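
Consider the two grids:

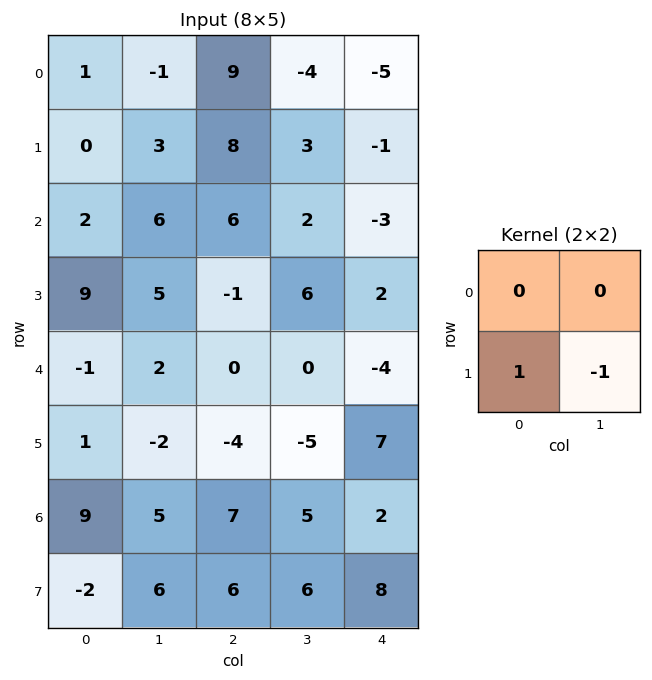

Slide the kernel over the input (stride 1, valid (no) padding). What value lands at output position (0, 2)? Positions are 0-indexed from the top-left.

The receptive field on the input at this output position is [9 -4 / 8 3]. Elementwise product with the kernel and sum: 8·1 + 3·-1.

5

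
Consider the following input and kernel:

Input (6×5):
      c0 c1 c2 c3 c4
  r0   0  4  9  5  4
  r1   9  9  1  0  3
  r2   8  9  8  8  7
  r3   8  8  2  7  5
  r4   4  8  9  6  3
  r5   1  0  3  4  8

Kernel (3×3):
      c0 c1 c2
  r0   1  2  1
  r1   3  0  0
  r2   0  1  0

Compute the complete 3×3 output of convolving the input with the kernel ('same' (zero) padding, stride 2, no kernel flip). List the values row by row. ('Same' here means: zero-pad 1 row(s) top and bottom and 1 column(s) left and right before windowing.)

9 13 18
35 40 35
25 46 43

Output[0,0]: The receptive field on the zero-padded input at this output position is [0 0 0 / 0 0 4 / 0 9 9]. Elementwise product with the kernel and sum: 0·1 + 0·2 + 0·1 + 0·3 + 9·1.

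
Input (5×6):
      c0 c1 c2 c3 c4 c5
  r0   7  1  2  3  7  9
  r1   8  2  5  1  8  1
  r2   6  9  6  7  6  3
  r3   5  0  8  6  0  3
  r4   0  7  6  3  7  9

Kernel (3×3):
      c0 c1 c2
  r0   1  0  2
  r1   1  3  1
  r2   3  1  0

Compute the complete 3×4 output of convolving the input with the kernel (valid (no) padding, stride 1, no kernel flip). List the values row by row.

Output[0,0]: The receptive field on the input at this output position is [7 1 2 / 8 2 5 / 6 9 6]. Elementwise product with the kernel and sum: 7·1 + 2·2 + 8·1 + 2·3 + 5·1 + 6·3 + 9·1.

57 58 57 74
72 46 84 49
38 80 65 38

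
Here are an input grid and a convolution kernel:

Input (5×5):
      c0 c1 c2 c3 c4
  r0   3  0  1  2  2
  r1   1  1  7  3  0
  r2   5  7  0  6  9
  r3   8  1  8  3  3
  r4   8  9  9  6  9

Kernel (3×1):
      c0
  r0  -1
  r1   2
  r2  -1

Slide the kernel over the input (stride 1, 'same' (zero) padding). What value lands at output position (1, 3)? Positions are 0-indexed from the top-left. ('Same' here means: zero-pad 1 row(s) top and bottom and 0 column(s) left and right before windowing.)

-2

The receptive field on the zero-padded input at this output position is [2 / 3 / 6]. Elementwise product with the kernel and sum: 2·-1 + 3·2 + 6·-1.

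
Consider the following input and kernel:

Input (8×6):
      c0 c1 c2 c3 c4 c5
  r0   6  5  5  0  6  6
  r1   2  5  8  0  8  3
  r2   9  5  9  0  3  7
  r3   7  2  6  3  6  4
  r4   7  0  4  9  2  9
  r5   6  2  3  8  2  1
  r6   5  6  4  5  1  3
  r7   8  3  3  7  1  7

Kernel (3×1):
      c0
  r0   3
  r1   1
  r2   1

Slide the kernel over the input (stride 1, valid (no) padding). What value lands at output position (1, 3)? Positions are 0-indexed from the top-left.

The receptive field on the input at this output position is [0 / 0 / 3]. Elementwise product with the kernel and sum: 0·3 + 0·1 + 3·1.

3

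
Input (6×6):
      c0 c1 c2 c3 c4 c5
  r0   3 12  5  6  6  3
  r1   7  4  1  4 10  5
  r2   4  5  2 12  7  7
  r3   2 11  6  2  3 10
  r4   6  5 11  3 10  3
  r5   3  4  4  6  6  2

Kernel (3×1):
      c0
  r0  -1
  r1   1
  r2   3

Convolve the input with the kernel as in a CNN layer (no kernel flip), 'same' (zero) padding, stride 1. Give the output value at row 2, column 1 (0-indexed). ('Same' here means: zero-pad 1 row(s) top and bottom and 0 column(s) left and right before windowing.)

34

The receptive field on the zero-padded input at this output position is [4 / 5 / 11]. Elementwise product with the kernel and sum: 4·-1 + 5·1 + 11·3.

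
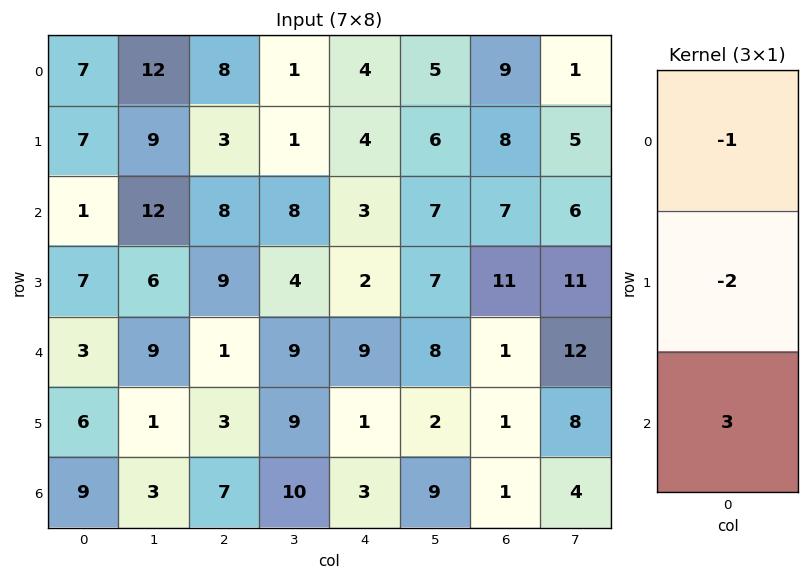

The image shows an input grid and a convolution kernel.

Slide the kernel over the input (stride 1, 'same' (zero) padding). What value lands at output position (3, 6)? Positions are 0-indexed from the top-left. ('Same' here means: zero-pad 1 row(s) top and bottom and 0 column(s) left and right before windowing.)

The receptive field on the zero-padded input at this output position is [7 / 11 / 1]. Elementwise product with the kernel and sum: 7·-1 + 11·-2 + 1·3.

-26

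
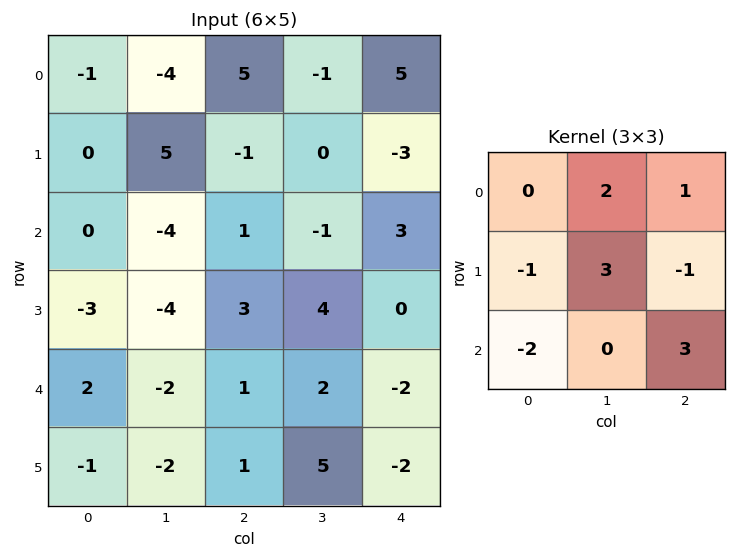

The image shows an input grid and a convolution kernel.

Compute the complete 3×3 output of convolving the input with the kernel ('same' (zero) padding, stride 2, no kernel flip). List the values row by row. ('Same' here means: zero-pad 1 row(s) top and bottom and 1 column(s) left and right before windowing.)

16 10 16
-3 26 -4
-8 32 -18

Output[0,0]: The receptive field on the zero-padded input at this output position is [0 0 0 / 0 -1 -4 / 0 0 5]. Elementwise product with the kernel and sum: 0·2 + 0·1 + 0·-1 + -1·3 + -4·-1 + 0·-2 + 5·3.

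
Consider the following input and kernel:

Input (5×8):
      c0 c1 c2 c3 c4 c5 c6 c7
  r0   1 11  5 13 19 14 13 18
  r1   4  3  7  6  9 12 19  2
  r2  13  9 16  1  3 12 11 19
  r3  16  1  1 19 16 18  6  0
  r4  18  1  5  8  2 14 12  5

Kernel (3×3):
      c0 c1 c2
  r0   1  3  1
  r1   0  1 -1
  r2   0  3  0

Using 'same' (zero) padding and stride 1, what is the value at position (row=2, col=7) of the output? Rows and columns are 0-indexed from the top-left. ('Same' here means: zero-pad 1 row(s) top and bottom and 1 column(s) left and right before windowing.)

The receptive field on the zero-padded input at this output position is [19 2 0 / 11 19 0 / 6 0 0]. Elementwise product with the kernel and sum: 19·1 + 2·3 + 0·1 + 19·1 + 0·-1 + 0·3.

44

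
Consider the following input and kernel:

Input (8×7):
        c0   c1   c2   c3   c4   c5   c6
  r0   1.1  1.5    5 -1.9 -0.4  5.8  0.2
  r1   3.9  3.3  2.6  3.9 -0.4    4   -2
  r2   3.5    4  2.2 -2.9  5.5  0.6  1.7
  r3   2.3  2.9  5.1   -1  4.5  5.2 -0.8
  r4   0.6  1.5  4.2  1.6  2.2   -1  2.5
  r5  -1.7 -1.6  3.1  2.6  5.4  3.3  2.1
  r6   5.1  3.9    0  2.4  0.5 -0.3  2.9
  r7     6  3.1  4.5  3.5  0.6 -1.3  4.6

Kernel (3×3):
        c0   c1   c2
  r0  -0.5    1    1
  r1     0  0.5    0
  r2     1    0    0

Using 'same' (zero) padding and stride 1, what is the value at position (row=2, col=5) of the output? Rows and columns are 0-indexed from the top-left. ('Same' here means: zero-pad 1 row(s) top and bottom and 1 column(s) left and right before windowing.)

The receptive field on the zero-padded input at this output position is [-0.4 4 -2 / 5.5 0.6 1.7 / 4.5 5.2 -0.8]. Elementwise product with the kernel and sum: -0.4·-0.5 + 4·1 + -2·1 + 0.6·0.5 + 4.5·1.

7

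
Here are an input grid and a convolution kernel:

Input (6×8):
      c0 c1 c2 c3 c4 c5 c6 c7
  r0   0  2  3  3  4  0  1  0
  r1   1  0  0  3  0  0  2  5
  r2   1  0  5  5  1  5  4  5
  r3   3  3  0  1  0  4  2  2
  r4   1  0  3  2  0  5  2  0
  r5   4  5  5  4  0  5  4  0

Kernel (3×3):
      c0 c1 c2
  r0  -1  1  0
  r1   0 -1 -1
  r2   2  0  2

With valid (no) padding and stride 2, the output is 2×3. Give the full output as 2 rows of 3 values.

Output[0,0]: The receptive field on the input at this output position is [0 2 3 / 1 0 0 / 1 0 5]. Elementwise product with the kernel and sum: 0·-1 + 2·1 + 0·-1 + 0·-1 + 1·2 + 5·2.
Output[0,1]: The receptive field on the input at this output position is [3 3 4 / 0 3 0 / 5 5 1]. Elementwise product with the kernel and sum: 3·-1 + 3·1 + 3·-1 + 0·-1 + 5·2 + 1·2.

14 9 4
4 5 2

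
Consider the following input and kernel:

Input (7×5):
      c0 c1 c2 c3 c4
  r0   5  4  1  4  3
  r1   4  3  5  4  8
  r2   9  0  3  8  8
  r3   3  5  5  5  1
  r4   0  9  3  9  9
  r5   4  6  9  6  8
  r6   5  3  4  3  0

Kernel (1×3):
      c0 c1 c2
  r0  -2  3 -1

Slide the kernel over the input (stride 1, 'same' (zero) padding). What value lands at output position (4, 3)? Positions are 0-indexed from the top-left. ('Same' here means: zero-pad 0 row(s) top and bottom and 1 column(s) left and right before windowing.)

The receptive field on the zero-padded input at this output position is [3 9 9]. Elementwise product with the kernel and sum: 3·-2 + 9·3 + 9·-1.

12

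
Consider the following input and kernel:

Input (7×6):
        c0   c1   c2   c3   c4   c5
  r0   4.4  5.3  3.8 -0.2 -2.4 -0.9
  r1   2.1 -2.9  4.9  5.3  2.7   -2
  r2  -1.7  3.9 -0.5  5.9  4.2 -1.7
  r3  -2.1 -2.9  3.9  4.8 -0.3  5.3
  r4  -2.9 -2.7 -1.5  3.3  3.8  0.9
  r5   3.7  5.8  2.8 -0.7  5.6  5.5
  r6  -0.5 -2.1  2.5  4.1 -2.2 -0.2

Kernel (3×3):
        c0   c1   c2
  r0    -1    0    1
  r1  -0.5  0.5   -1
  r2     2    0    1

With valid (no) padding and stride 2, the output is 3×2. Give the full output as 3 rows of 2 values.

Output[0,0]: The receptive field on the input at this output position is [4.4 5.3 3.8 / 2.1 -2.9 4.9 / -1.7 3.9 -0.5]. Elementwise product with the kernel and sum: 4.4·-1 + 3.8·1 + 2.1·-0.5 + -2.9·0.5 + 4.9·-1 + -1.7·2 + -0.5·1.
Output[0,1]: The receptive field on the input at this output position is [3.8 -0.2 -2.4 / 4.9 5.3 2.7 / -0.5 5.9 4.2]. Elementwise product with the kernel and sum: 3.8·-1 + -2.4·1 + 4.9·-0.5 + 5.3·0.5 + 2.7·-1 + -0.5·2 + 4.2·1.

-11.9 -5.5
-10.4 6.25
1.15 0.75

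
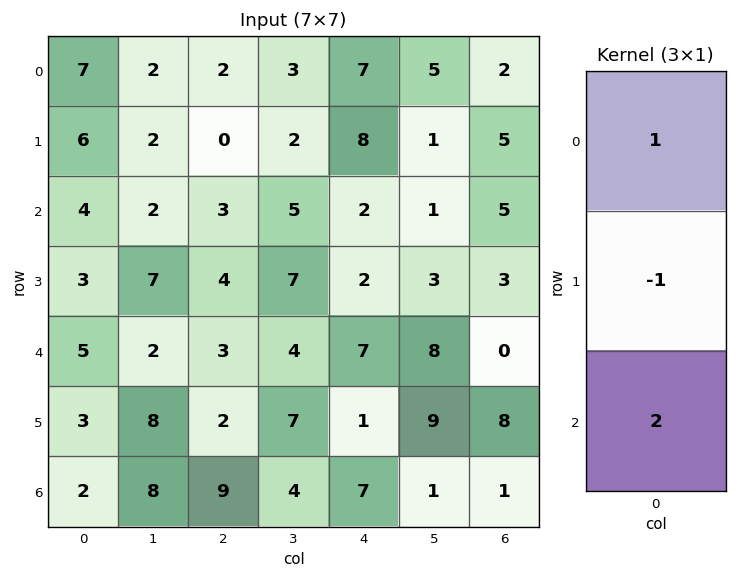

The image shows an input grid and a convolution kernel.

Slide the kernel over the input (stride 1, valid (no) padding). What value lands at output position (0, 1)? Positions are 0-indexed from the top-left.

4

The receptive field on the input at this output position is [2 / 2 / 2]. Elementwise product with the kernel and sum: 2·1 + 2·-1 + 2·2.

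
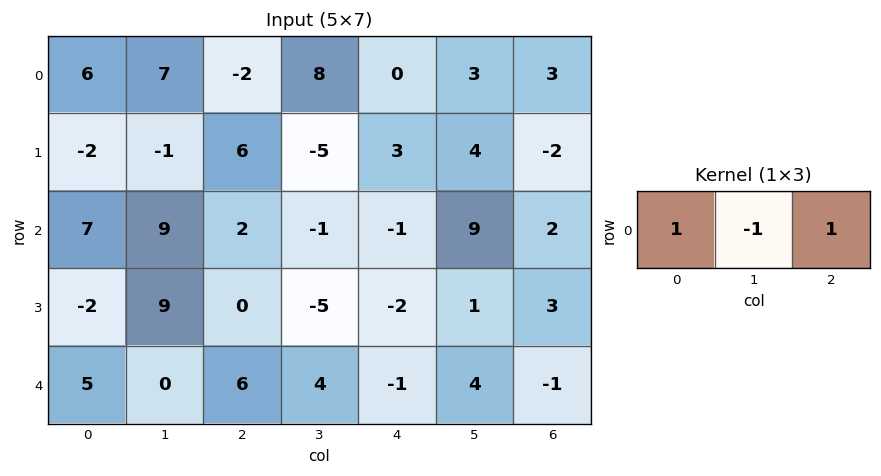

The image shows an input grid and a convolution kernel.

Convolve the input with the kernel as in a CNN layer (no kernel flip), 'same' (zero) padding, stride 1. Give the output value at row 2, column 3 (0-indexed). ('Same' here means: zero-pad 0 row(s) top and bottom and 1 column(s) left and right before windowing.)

2

The receptive field on the zero-padded input at this output position is [2 -1 -1]. Elementwise product with the kernel and sum: 2·1 + -1·-1 + -1·1.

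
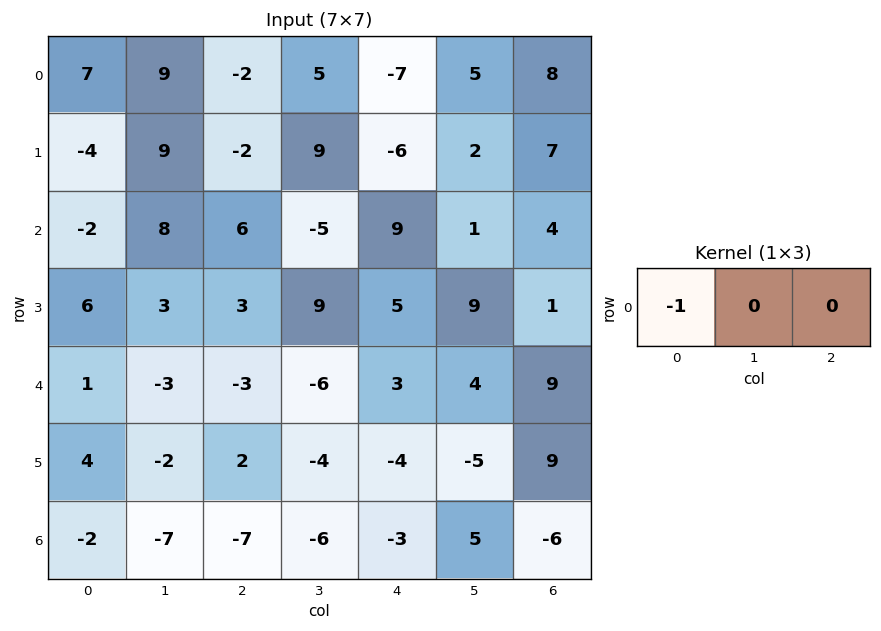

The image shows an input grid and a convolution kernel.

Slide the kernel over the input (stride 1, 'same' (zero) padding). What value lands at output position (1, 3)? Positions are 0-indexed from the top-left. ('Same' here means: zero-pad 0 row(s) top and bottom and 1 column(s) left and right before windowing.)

The receptive field on the zero-padded input at this output position is [-2 9 -6]. Elementwise product with the kernel and sum: -2·-1.

2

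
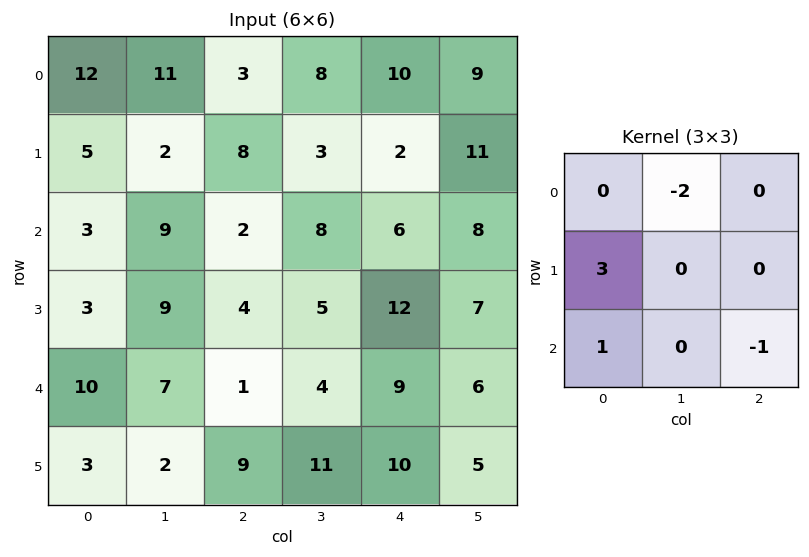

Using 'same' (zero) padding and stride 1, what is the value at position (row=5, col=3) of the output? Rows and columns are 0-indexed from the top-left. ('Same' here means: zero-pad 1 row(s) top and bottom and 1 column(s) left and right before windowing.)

19

The receptive field on the zero-padded input at this output position is [1 4 9 / 9 11 10 / 0 0 0]. Elementwise product with the kernel and sum: 4·-2 + 9·3 + 0·1 + 0·-1.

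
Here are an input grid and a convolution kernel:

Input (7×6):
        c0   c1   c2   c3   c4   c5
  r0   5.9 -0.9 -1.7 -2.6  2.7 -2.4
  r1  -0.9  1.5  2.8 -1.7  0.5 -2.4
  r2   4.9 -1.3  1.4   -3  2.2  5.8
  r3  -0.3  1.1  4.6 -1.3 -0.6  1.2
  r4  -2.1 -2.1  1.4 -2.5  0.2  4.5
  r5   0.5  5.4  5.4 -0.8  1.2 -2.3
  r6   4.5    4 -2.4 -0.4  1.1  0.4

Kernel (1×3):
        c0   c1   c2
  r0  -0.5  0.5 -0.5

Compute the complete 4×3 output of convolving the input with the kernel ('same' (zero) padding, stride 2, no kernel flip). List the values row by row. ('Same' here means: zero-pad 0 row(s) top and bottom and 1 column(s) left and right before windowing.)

Output[0,0]: The receptive field on the zero-padded input at this output position is [0 5.9 -0.9]. Elementwise product with the kernel and sum: 0·-0.5 + 5.9·0.5 + -0.9·-0.5.
Output[0,1]: The receptive field on the zero-padded input at this output position is [-0.9 -1.7 -2.6]. Elementwise product with the kernel and sum: -0.9·-0.5 + -1.7·0.5 + -2.6·-0.5.

3.4 0.9 3.85
3.1 2.85 -0.3
0 3 -0.9
0.25 -3 0.55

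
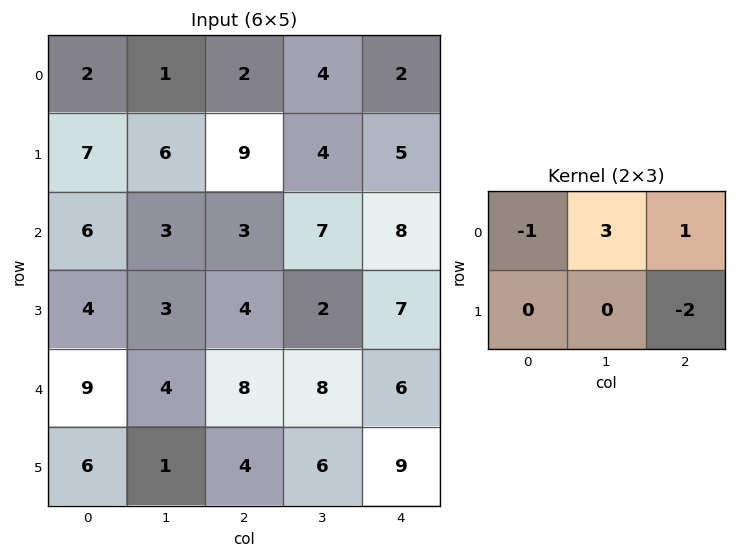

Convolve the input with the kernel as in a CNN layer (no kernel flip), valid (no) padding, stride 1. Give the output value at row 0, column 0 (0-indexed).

-15

The receptive field on the input at this output position is [2 1 2 / 7 6 9]. Elementwise product with the kernel and sum: 2·-1 + 1·3 + 2·1 + 9·-2.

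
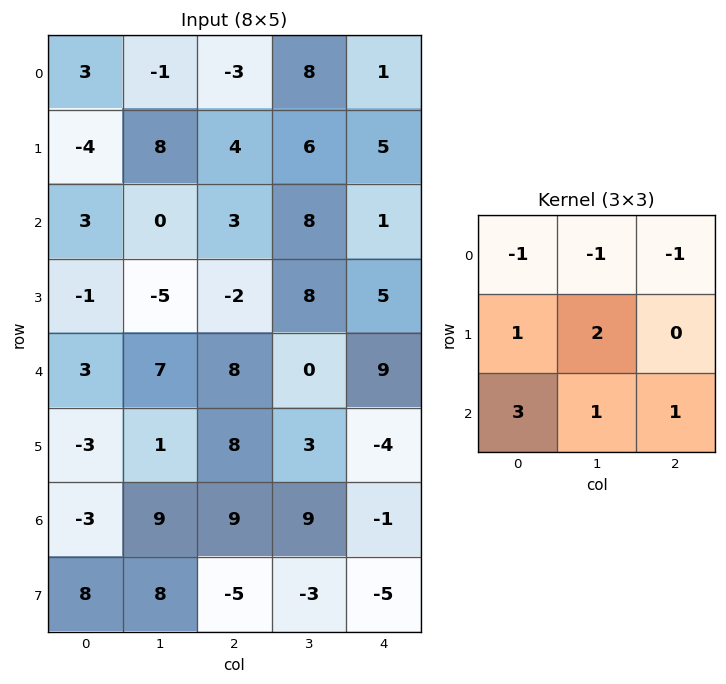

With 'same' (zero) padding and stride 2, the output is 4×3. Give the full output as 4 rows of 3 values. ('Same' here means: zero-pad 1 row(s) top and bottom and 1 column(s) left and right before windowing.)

10 27 33
-4 -21 28
10 36 10
12 31 -6

Output[0,0]: The receptive field on the zero-padded input at this output position is [0 0 0 / 0 3 -1 / 0 -4 8]. Elementwise product with the kernel and sum: 0·-1 + 0·-1 + 0·-1 + 0·1 + 3·2 + 0·3 + -4·1 + 8·1.
Output[0,1]: The receptive field on the zero-padded input at this output position is [0 0 0 / -1 -3 8 / 8 4 6]. Elementwise product with the kernel and sum: 0·-1 + 0·-1 + 0·-1 + -1·1 + -3·2 + 8·3 + 4·1 + 6·1.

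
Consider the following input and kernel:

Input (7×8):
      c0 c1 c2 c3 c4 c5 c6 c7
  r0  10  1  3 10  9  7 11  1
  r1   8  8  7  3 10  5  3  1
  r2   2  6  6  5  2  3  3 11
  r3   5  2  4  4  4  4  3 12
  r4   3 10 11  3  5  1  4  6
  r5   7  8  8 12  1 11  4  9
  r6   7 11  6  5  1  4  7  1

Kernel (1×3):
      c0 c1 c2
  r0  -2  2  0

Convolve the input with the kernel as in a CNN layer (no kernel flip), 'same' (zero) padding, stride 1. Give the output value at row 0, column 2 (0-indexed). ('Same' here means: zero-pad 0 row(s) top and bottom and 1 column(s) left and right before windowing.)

4

The receptive field on the zero-padded input at this output position is [1 3 10]. Elementwise product with the kernel and sum: 1·-2 + 3·2.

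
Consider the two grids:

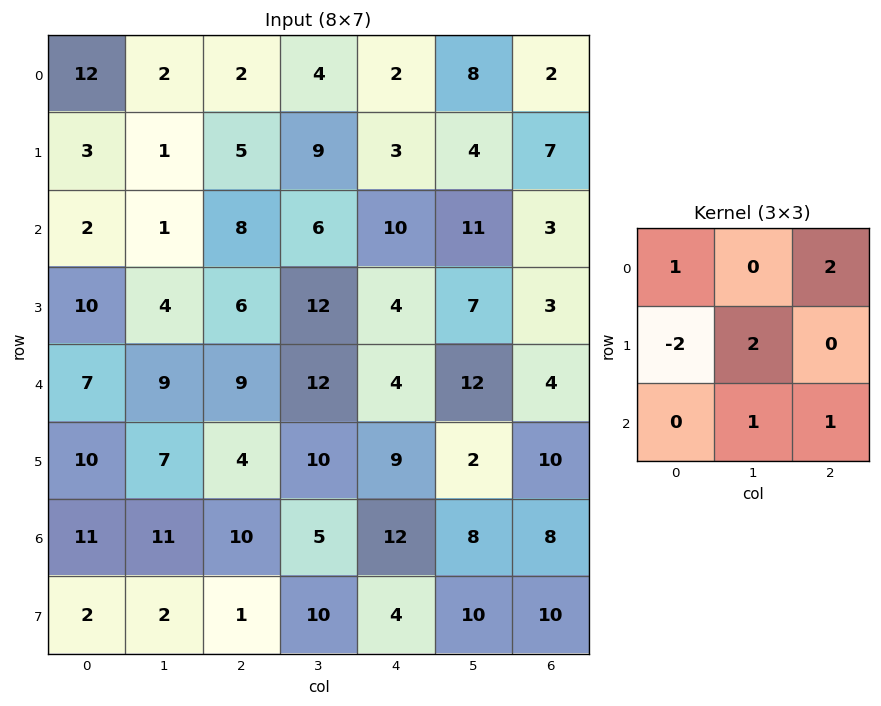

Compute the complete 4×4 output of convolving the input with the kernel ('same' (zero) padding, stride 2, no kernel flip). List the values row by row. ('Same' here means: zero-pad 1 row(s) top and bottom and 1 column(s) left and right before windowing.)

Output[0,0]: The receptive field on the zero-padded input at this output position is [0 0 0 / 0 12 2 / 0 3 1]. Elementwise product with the kernel and sum: 0·1 + 0·2 + 0·-2 + 12·2 + 3·1 + 1·1.

28 14 3 -5
20 51 36 -9
39 42 21 1
40 36 42 12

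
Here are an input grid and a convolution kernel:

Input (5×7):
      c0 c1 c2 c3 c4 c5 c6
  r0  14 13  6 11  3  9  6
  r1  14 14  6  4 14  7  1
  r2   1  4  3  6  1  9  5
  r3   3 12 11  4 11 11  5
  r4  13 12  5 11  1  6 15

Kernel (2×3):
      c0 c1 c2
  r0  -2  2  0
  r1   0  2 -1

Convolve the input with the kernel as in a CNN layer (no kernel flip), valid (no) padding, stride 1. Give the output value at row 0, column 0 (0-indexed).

20

The receptive field on the input at this output position is [14 13 6 / 14 14 6]. Elementwise product with the kernel and sum: 14·-2 + 13·2 + 14·2 + 6·-1.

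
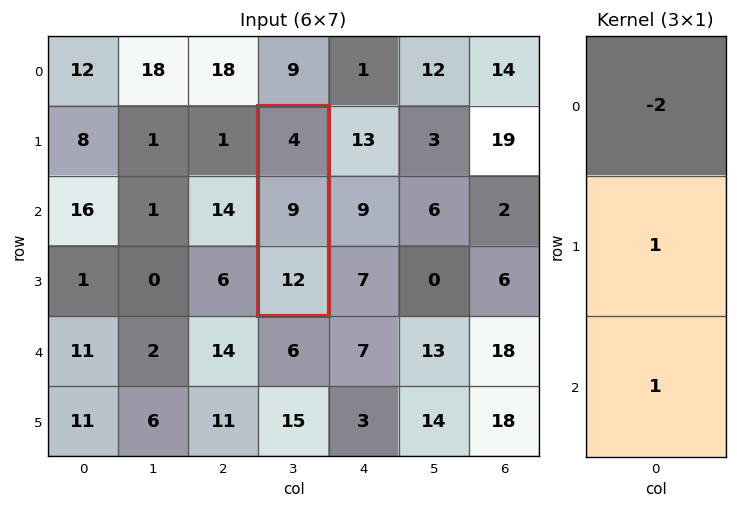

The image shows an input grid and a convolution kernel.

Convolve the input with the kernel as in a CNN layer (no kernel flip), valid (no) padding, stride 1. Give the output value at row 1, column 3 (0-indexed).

The receptive field on the input at this output position is [4 / 9 / 12]. Elementwise product with the kernel and sum: 4·-2 + 9·1 + 12·1.

13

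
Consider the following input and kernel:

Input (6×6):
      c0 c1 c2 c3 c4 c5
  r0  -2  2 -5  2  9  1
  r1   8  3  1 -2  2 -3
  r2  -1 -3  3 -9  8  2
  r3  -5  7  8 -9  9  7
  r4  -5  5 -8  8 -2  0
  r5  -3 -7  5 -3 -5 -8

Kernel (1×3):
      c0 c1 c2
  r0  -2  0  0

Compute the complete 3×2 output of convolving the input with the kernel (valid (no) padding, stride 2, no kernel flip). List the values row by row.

Output[0,0]: The receptive field on the input at this output position is [-2 2 -5]. Elementwise product with the kernel and sum: -2·-2.
Output[0,1]: The receptive field on the input at this output position is [-5 2 9]. Elementwise product with the kernel and sum: -5·-2.

4 10
2 -6
10 16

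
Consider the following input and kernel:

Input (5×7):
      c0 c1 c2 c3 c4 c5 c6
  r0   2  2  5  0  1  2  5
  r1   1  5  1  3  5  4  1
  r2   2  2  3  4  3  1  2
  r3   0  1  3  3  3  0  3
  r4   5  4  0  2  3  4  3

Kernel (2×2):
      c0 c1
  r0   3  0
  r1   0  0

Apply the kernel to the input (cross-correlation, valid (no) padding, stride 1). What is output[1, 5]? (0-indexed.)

The receptive field on the input at this output position is [4 1 / 1 2]. Elementwise product with the kernel and sum: 4·3.

12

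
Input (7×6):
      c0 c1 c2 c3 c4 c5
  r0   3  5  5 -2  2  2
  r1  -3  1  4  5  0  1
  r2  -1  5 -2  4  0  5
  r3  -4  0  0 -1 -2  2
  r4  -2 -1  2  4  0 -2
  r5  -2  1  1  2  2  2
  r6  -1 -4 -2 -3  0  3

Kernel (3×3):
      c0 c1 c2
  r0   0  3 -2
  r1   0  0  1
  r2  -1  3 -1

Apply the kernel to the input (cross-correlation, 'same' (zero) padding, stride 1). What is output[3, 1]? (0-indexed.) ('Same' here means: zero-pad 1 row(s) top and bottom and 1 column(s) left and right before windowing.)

The receptive field on the zero-padded input at this output position is [-1 5 -2 / -4 0 0 / -2 -1 2]. Elementwise product with the kernel and sum: 5·3 + -2·-2 + 0·1 + -2·-1 + -1·3 + 2·-1.

16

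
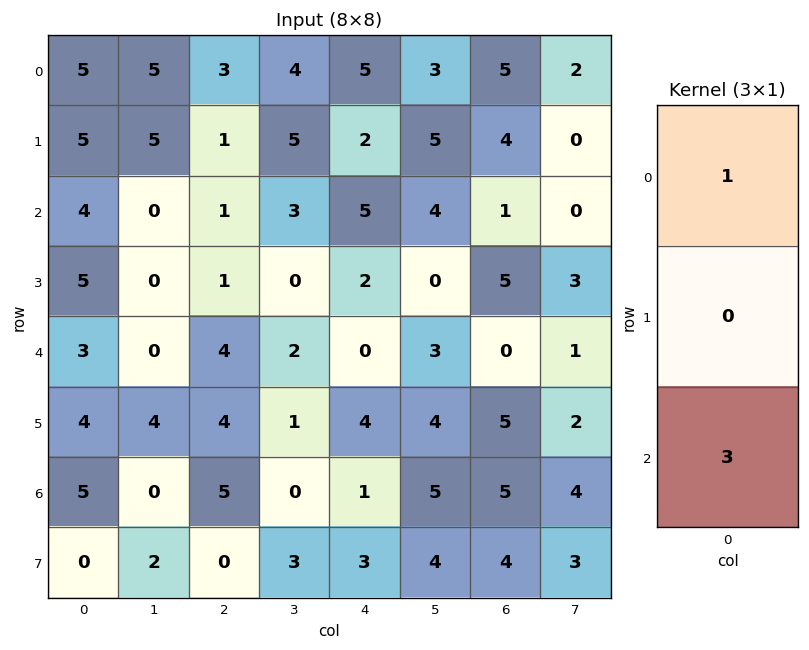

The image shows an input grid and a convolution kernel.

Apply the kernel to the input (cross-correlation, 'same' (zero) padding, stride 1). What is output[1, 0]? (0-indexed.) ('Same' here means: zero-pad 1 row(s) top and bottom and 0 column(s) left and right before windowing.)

The receptive field on the zero-padded input at this output position is [5 / 5 / 4]. Elementwise product with the kernel and sum: 5·1 + 4·3.

17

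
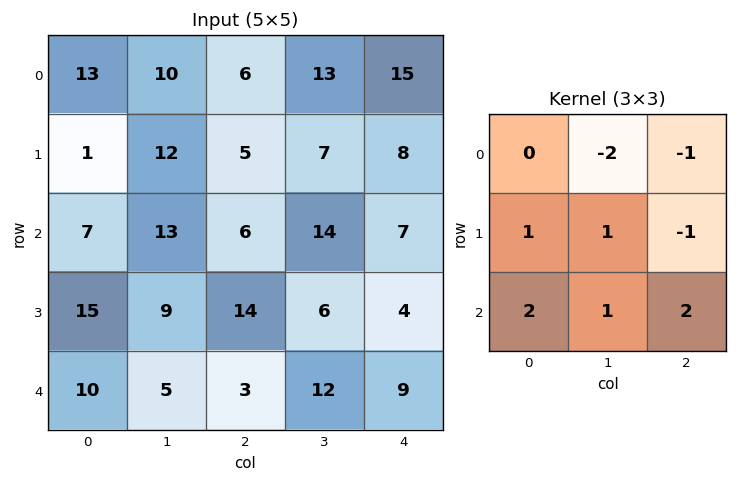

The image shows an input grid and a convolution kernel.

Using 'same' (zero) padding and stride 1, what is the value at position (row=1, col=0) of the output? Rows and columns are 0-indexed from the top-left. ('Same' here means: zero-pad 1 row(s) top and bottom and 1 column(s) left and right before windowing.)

The receptive field on the zero-padded input at this output position is [0 13 10 / 0 1 12 / 0 7 13]. Elementwise product with the kernel and sum: 13·-2 + 10·-1 + 0·1 + 1·1 + 12·-1 + 0·2 + 7·1 + 13·2.

-14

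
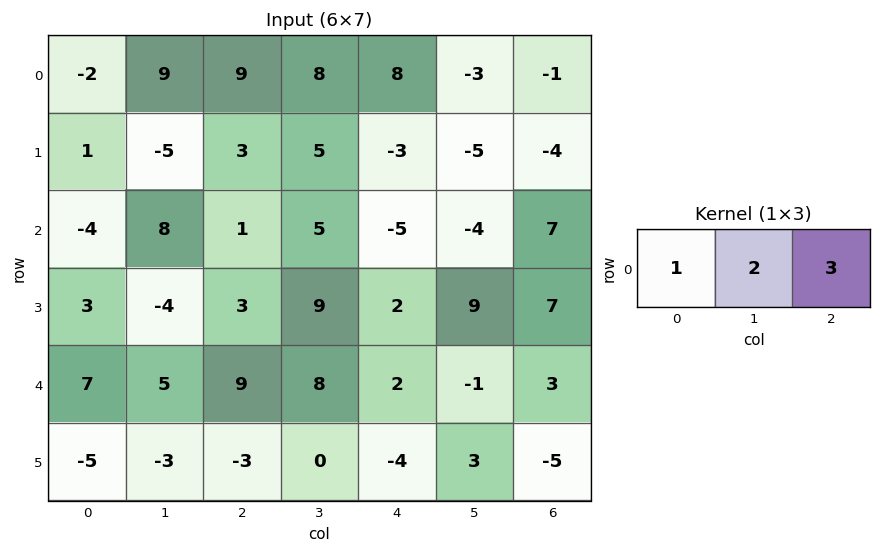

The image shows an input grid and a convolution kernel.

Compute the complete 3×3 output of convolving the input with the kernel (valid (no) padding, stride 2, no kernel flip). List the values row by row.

43 49 -1
15 -4 8
44 31 9

Output[0,0]: The receptive field on the input at this output position is [-2 9 9]. Elementwise product with the kernel and sum: -2·1 + 9·2 + 9·3.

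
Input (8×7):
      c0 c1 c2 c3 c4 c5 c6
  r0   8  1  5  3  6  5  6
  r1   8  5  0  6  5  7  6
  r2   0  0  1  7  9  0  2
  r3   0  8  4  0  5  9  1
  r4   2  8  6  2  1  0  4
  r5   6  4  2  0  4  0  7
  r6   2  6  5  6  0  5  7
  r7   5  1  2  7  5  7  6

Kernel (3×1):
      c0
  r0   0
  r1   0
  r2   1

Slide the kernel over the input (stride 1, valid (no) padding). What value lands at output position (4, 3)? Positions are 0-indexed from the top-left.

The receptive field on the input at this output position is [2 / 0 / 6]. Elementwise product with the kernel and sum: 6·1.

6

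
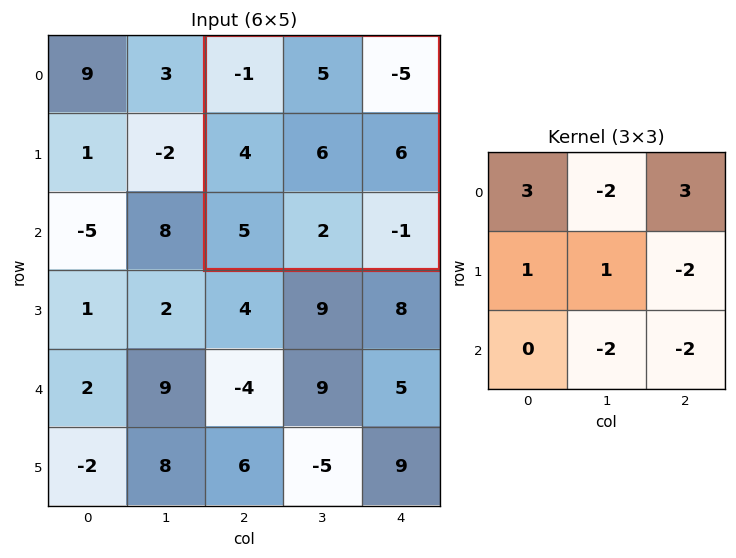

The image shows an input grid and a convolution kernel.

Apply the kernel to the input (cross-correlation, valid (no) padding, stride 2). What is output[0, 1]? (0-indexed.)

-32

The receptive field on the input at this output position is [-1 5 -5 / 4 6 6 / 5 2 -1]. Elementwise product with the kernel and sum: -1·3 + 5·-2 + -5·3 + 4·1 + 6·1 + 6·-2 + 2·-2 + -1·-2.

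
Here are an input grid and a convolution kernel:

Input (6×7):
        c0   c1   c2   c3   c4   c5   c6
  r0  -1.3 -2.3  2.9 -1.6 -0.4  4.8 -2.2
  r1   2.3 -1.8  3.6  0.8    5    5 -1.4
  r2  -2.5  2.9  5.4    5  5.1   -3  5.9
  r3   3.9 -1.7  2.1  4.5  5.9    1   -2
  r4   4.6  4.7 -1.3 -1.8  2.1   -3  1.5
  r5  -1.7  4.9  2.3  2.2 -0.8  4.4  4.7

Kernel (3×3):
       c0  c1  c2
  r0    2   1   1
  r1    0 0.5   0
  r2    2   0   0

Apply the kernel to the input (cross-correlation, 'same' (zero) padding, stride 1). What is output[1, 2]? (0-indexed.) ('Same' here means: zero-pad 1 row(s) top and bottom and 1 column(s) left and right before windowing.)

The receptive field on the zero-padded input at this output position is [-2.3 2.9 -1.6 / -1.8 3.6 0.8 / 2.9 5.4 5]. Elementwise product with the kernel and sum: -2.3·2 + 2.9·1 + -1.6·1 + 3.6·0.5 + 2.9·2.

4.3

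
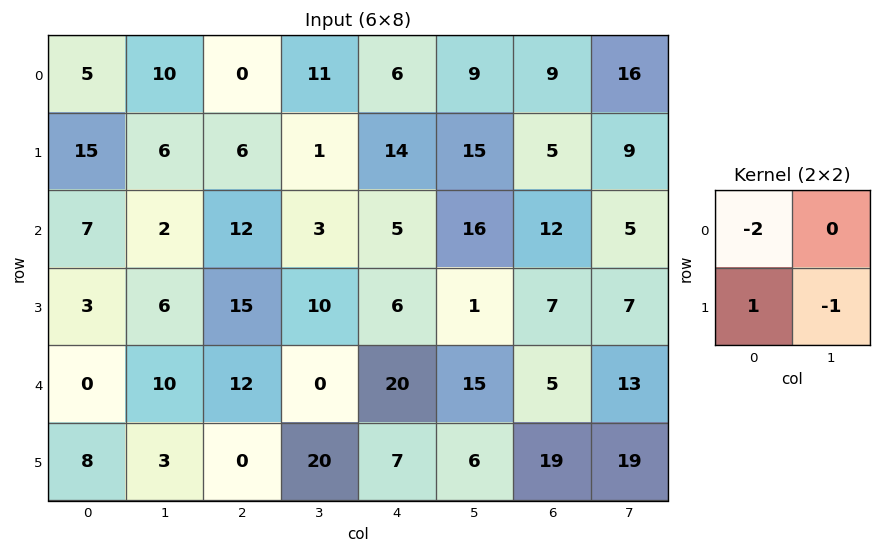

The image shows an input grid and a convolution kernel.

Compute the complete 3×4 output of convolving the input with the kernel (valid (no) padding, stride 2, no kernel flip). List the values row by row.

Output[0,0]: The receptive field on the input at this output position is [5 10 / 15 6]. Elementwise product with the kernel and sum: 5·-2 + 15·1 + 6·-1.
Output[0,1]: The receptive field on the input at this output position is [0 11 / 6 1]. Elementwise product with the kernel and sum: 0·-2 + 6·1 + 1·-1.

-1 5 -13 -22
-17 -19 -5 -24
5 -44 -39 -10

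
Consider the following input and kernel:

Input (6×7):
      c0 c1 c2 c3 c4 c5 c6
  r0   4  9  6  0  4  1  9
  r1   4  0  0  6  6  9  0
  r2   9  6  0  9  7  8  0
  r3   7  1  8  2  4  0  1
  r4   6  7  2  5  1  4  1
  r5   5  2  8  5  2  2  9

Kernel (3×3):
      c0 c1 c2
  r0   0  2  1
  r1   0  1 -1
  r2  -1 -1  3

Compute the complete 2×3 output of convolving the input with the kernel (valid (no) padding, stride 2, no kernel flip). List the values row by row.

9 16 5
-2 19 13

Output[0,0]: The receptive field on the input at this output position is [4 9 6 / 4 0 0 / 9 6 0]. Elementwise product with the kernel and sum: 9·2 + 6·1 + 0·1 + 0·-1 + 9·-1 + 6·-1 + 0·3.
Output[0,1]: The receptive field on the input at this output position is [6 0 4 / 0 6 6 / 0 9 7]. Elementwise product with the kernel and sum: 0·2 + 4·1 + 6·1 + 6·-1 + 0·-1 + 9·-1 + 7·3.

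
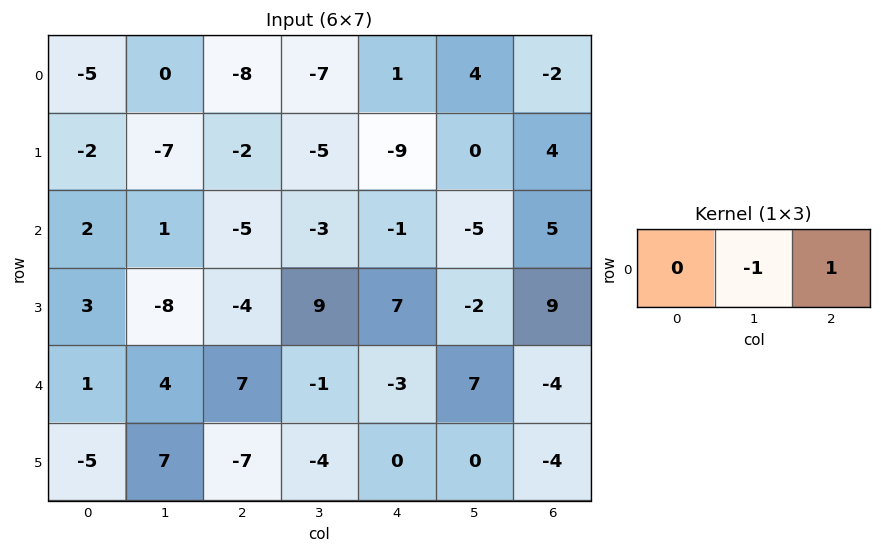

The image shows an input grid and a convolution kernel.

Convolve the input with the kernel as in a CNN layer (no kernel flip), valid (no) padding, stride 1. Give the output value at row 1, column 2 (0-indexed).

The receptive field on the input at this output position is [-2 -5 -9]. Elementwise product with the kernel and sum: -5·-1 + -9·1.

-4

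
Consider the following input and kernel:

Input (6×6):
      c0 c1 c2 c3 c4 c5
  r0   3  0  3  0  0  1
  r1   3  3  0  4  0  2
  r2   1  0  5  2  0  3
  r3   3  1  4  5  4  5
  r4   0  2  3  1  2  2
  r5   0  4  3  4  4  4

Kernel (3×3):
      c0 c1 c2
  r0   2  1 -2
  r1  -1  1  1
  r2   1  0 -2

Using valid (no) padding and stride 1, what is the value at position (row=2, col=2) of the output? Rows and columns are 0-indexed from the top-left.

16

The receptive field on the input at this output position is [5 2 0 / 4 5 4 / 3 1 2]. Elementwise product with the kernel and sum: 5·2 + 2·1 + 0·-2 + 4·-1 + 5·1 + 4·1 + 3·1 + 2·-2.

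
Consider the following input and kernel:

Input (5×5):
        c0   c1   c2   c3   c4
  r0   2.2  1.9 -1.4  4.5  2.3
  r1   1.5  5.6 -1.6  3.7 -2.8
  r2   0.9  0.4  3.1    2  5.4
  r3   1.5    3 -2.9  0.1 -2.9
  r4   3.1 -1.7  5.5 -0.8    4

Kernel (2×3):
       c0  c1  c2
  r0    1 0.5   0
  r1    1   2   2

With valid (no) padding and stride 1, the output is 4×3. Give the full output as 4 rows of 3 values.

Output[0,0]: The receptive field on the input at this output position is [2.2 1.9 -1.4 / 1.5 5.6 -1.6]. Elementwise product with the kernel and sum: 2.2·1 + 1.9·0.5 + 1.5·1 + 5.6·2 + -1.6·2.
Output[0,1]: The receptive field on the input at this output position is [1.9 -1.4 4.5 / 5.6 -1.6 3.7]. Elementwise product with the kernel and sum: 1.9·1 + -1.4·0.5 + 5.6·1 + -1.6·2 + 3.7·2.

12.65 11 1.05
12.2 15.4 18.15
2.8 -0.65 -4.4
13.7 9.25 9.05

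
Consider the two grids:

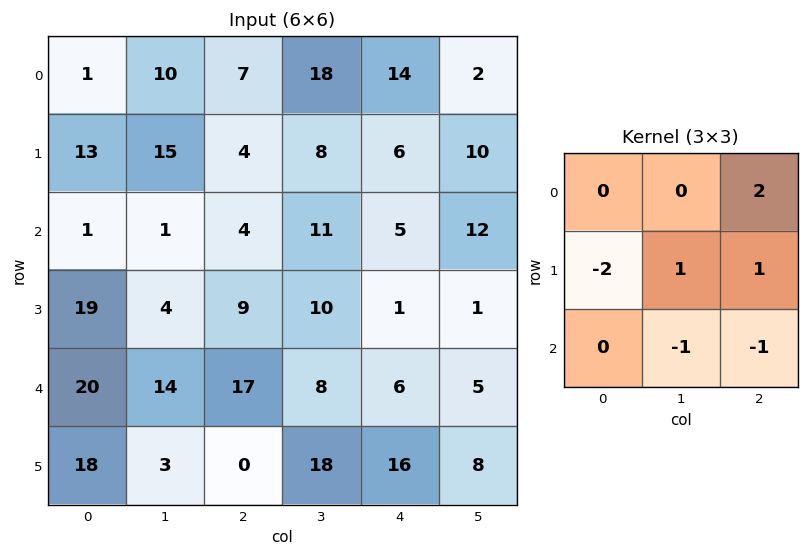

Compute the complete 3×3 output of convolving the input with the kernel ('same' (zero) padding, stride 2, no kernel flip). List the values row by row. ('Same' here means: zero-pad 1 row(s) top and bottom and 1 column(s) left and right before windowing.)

-17 -7 -36
9 10 13
21 -1 -27

Output[0,0]: The receptive field on the zero-padded input at this output position is [0 0 0 / 0 1 10 / 0 13 15]. Elementwise product with the kernel and sum: 0·2 + 0·-2 + 1·1 + 10·1 + 13·-1 + 15·-1.
Output[0,1]: The receptive field on the zero-padded input at this output position is [0 0 0 / 10 7 18 / 15 4 8]. Elementwise product with the kernel and sum: 0·2 + 10·-2 + 7·1 + 18·1 + 4·-1 + 8·-1.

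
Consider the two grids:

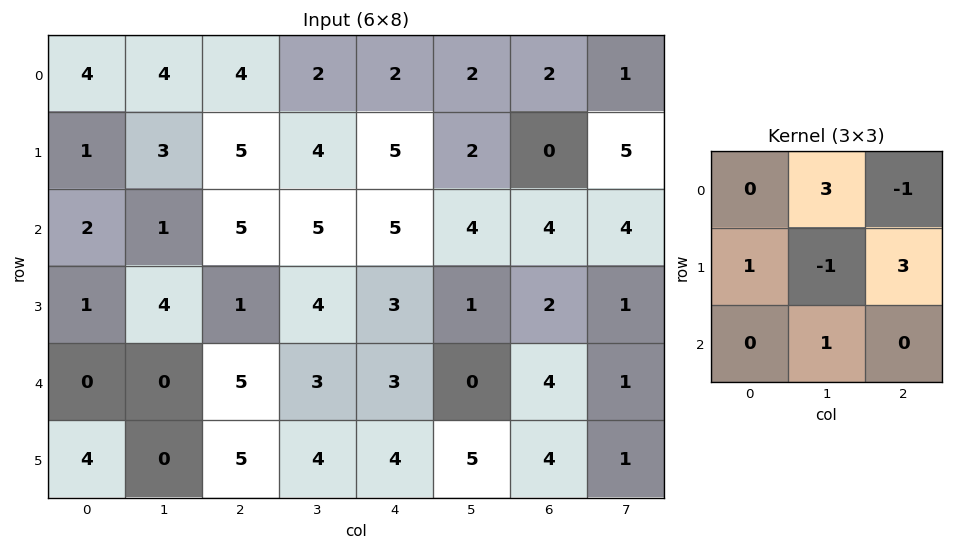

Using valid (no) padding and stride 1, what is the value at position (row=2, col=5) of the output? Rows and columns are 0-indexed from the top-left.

The receptive field on the input at this output position is [4 4 4 / 1 2 1 / 0 4 1]. Elementwise product with the kernel and sum: 4·3 + 4·-1 + 1·1 + 2·-1 + 1·3 + 4·1.

14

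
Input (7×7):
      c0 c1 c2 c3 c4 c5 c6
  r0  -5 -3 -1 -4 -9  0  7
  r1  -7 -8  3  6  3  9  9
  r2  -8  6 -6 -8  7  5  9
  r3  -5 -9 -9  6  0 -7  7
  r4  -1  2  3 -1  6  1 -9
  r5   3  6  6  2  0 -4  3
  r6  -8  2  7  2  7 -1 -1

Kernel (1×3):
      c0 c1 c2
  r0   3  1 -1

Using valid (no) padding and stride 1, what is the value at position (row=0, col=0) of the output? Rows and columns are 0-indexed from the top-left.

-17

The receptive field on the input at this output position is [-5 -3 -1]. Elementwise product with the kernel and sum: -5·3 + -3·1 + -1·-1.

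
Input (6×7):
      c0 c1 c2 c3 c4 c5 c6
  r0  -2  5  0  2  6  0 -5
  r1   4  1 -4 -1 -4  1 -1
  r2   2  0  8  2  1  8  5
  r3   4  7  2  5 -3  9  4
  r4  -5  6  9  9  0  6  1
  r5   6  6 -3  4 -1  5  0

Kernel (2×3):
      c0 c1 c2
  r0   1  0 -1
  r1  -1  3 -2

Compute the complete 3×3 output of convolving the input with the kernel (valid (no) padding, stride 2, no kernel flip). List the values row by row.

5 3 20
7 26 18
4 26 15

Output[0,0]: The receptive field on the input at this output position is [-2 5 0 / 4 1 -4]. Elementwise product with the kernel and sum: -2·1 + 0·-1 + 4·-1 + 1·3 + -4·-2.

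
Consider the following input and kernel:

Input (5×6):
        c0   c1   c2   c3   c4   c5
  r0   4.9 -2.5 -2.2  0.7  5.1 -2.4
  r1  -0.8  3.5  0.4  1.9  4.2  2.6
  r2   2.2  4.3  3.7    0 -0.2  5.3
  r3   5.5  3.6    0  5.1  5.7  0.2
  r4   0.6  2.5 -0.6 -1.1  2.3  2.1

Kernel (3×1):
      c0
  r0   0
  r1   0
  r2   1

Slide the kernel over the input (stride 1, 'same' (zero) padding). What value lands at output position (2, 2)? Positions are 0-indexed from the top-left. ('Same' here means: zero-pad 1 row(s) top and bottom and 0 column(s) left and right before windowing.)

The receptive field on the zero-padded input at this output position is [0.4 / 3.7 / 0]. Elementwise product with the kernel and sum: 0·1.

0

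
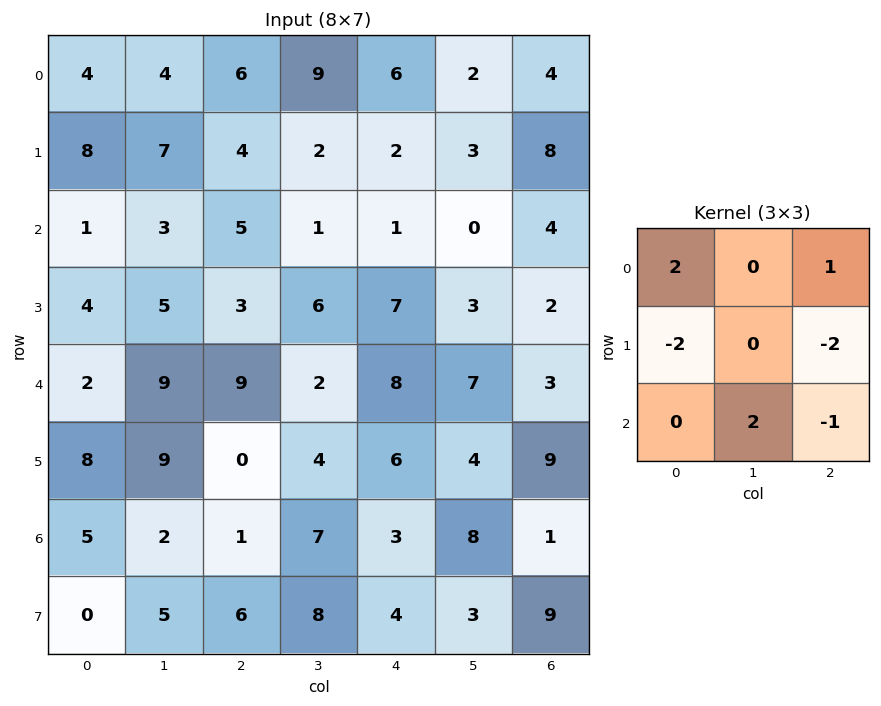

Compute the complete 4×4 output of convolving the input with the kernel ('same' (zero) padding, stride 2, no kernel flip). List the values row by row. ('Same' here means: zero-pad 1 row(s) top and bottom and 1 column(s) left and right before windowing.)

Output[0,0]: The receptive field on the zero-padded input at this output position is [0 0 0 / 0 4 4 / 0 8 7]. Elementwise product with the kernel and sum: 0·2 + 0·1 + 0·-2 + 4·-2 + 8·2 + 7·-1.
Output[0,1]: The receptive field on the zero-padded input at this output position is [0 0 0 / 4 6 9 / 7 4 2]. Elementwise product with the kernel and sum: 0·2 + 0·1 + 4·-2 + 9·-2 + 4·2 + 2·-1.

1 -20 -21 12
4 8 16 10
-6 -10 5 10
0 8 -13 10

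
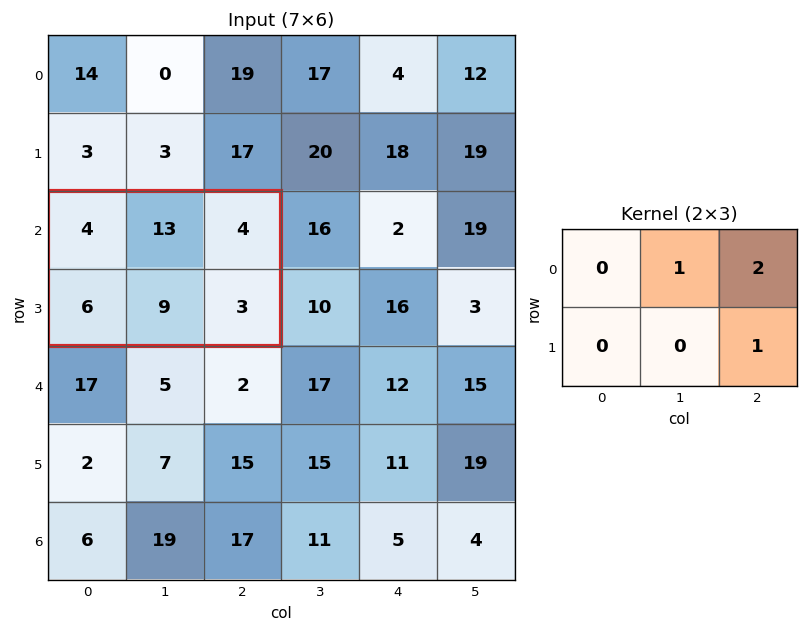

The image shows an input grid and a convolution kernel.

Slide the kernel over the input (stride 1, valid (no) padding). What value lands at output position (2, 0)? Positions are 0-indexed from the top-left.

The receptive field on the input at this output position is [4 13 4 / 6 9 3]. Elementwise product with the kernel and sum: 13·1 + 4·2 + 3·1.

24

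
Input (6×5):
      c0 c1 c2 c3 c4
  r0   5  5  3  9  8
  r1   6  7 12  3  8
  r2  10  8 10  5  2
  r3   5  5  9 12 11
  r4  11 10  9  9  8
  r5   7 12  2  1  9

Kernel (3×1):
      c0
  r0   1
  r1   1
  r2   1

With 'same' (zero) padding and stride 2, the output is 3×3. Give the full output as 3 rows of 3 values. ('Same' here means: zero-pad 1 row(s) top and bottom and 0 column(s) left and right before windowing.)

Output[0,0]: The receptive field on the zero-padded input at this output position is [0 / 5 / 6]. Elementwise product with the kernel and sum: 0·1 + 5·1 + 6·1.

11 15 16
21 31 21
23 20 28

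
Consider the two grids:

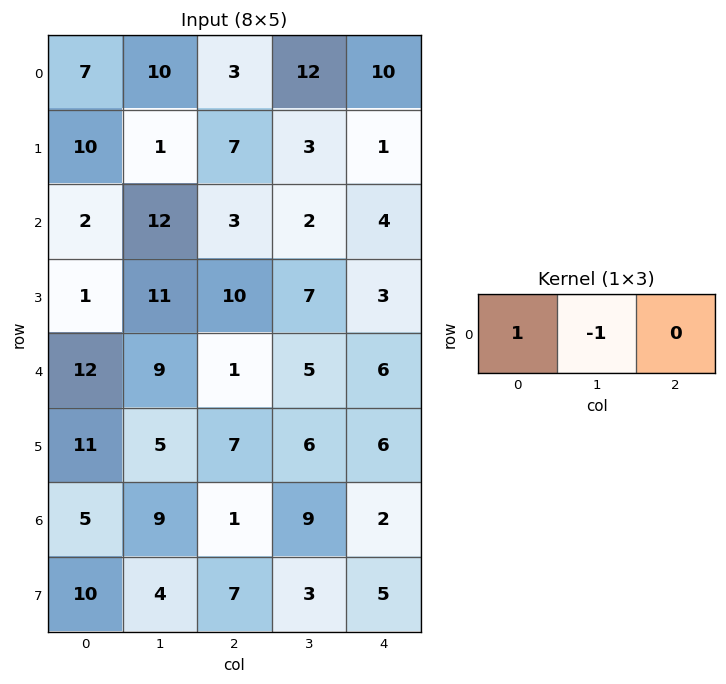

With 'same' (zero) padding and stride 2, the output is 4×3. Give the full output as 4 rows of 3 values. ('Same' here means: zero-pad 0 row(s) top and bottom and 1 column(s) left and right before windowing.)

-7 7 2
-2 9 -2
-12 8 -1
-5 8 7

Output[0,0]: The receptive field on the zero-padded input at this output position is [0 7 10]. Elementwise product with the kernel and sum: 0·1 + 7·-1.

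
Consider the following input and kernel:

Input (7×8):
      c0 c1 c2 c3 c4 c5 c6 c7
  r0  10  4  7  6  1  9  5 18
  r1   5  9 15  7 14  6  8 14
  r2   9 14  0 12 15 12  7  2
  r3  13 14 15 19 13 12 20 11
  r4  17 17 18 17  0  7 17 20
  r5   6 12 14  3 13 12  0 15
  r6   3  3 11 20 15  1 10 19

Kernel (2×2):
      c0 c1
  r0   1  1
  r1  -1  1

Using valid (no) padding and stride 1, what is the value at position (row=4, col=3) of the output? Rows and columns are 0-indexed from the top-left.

The receptive field on the input at this output position is [17 0 / 3 13]. Elementwise product with the kernel and sum: 17·1 + 0·1 + 3·-1 + 13·1.

27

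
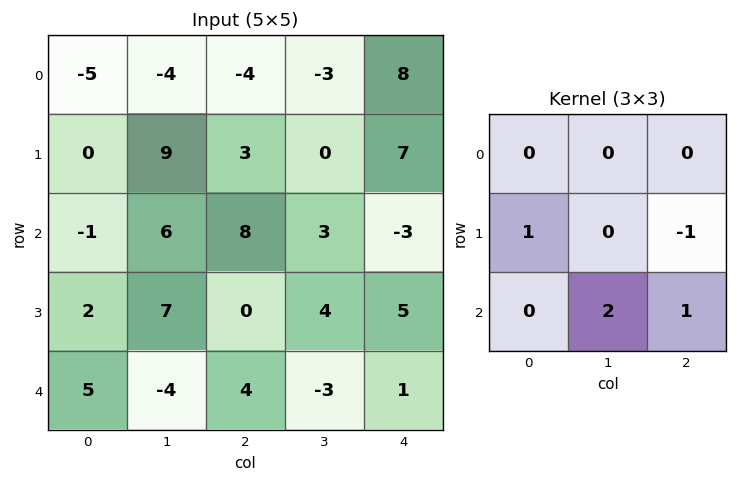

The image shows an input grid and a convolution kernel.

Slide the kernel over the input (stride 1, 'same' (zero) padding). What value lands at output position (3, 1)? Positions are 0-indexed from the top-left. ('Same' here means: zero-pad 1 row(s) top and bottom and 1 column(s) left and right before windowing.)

-2

The receptive field on the zero-padded input at this output position is [-1 6 8 / 2 7 0 / 5 -4 4]. Elementwise product with the kernel and sum: 2·1 + 0·-1 + -4·2 + 4·1.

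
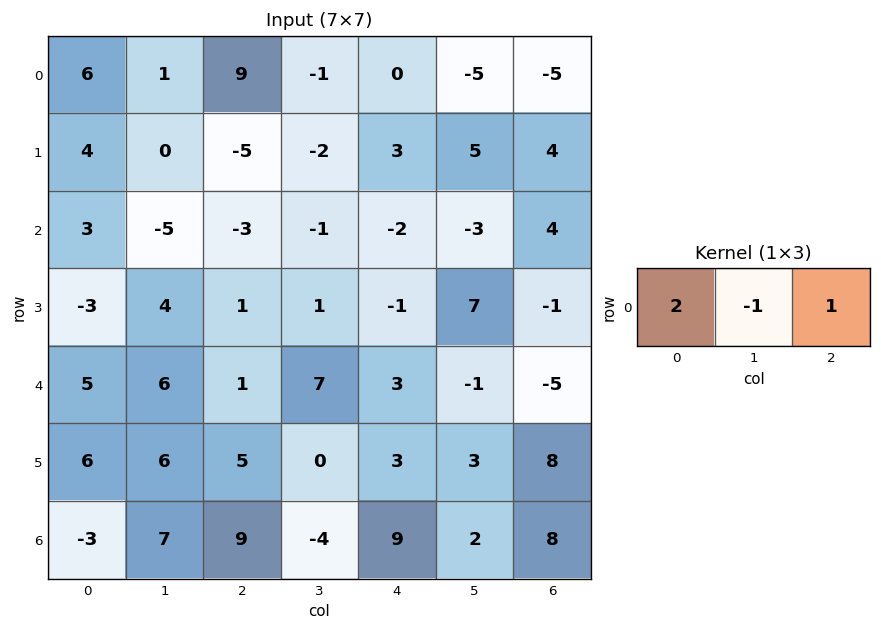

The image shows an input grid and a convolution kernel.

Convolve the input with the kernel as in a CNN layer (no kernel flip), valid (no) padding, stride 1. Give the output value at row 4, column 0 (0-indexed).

The receptive field on the input at this output position is [5 6 1]. Elementwise product with the kernel and sum: 5·2 + 6·-1 + 1·1.

5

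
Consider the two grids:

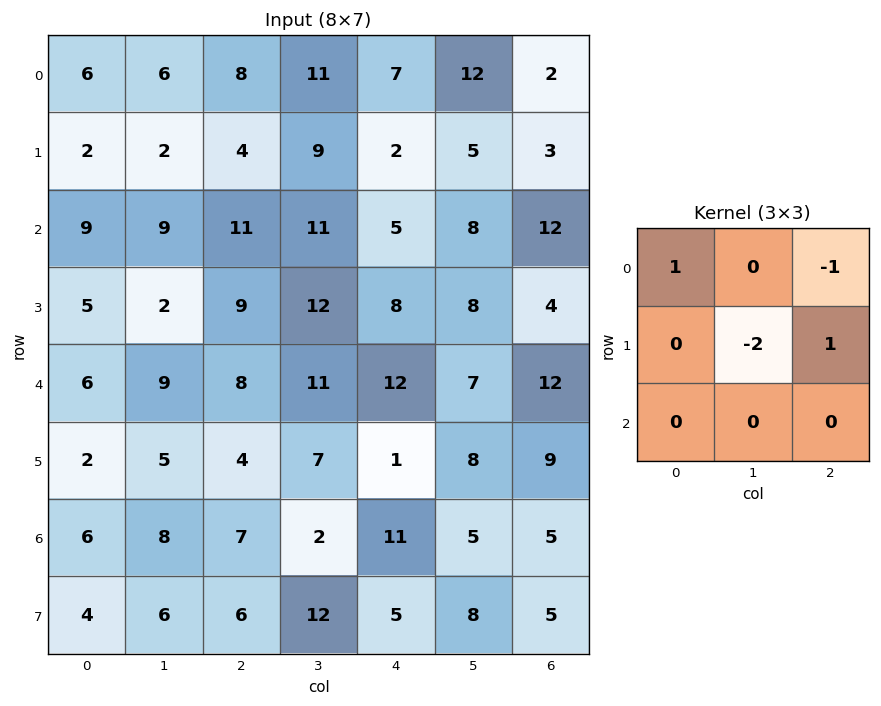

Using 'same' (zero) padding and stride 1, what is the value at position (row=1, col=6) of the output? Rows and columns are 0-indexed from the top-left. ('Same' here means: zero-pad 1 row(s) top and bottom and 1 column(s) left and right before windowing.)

6

The receptive field on the zero-padded input at this output position is [12 2 0 / 5 3 0 / 8 12 0]. Elementwise product with the kernel and sum: 12·1 + 0·-1 + 3·-2 + 0·1.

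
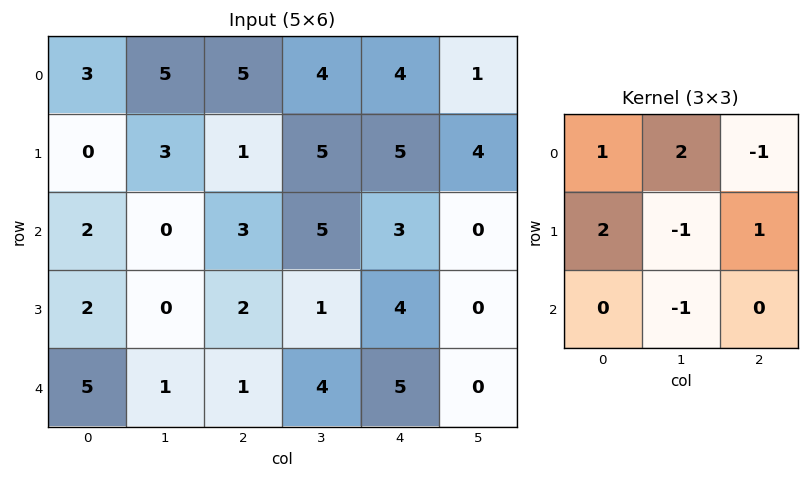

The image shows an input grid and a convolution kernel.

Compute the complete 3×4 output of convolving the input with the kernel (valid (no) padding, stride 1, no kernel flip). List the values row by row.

6 18 6 17
12 0 9 14
4 -1 13 4

Output[0,0]: The receptive field on the input at this output position is [3 5 5 / 0 3 1 / 2 0 3]. Elementwise product with the kernel and sum: 3·1 + 5·2 + 5·-1 + 0·2 + 3·-1 + 1·1 + 0·-1.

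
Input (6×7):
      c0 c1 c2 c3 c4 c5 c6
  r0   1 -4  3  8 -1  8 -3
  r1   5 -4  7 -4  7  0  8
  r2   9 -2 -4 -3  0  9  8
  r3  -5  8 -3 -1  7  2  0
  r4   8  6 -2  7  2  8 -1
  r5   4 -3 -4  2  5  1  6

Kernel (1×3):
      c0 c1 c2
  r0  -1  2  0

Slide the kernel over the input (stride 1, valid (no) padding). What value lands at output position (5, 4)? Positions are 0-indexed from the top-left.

The receptive field on the input at this output position is [5 1 6]. Elementwise product with the kernel and sum: 5·-1 + 1·2.

-3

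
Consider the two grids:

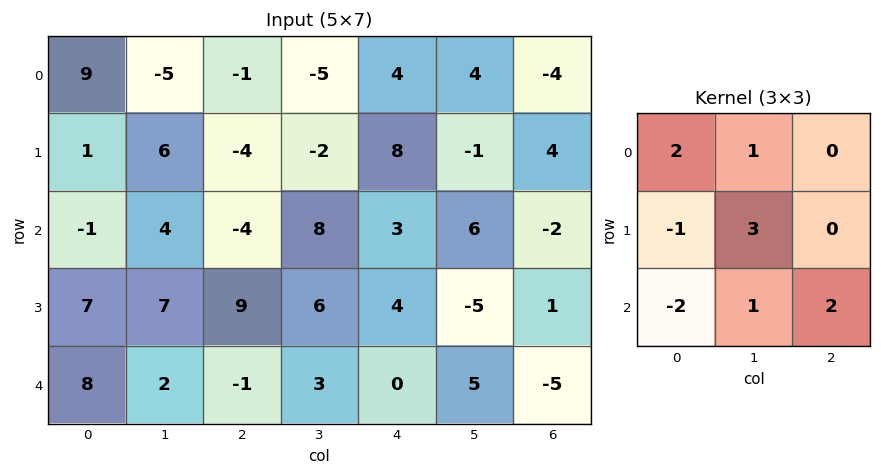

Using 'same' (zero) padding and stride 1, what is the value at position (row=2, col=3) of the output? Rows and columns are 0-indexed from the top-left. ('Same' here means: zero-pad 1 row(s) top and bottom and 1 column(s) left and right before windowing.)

The receptive field on the zero-padded input at this output position is [-4 -2 8 / -4 8 3 / 9 6 4]. Elementwise product with the kernel and sum: -4·2 + -2·1 + -4·-1 + 8·3 + 9·-2 + 6·1 + 4·2.

14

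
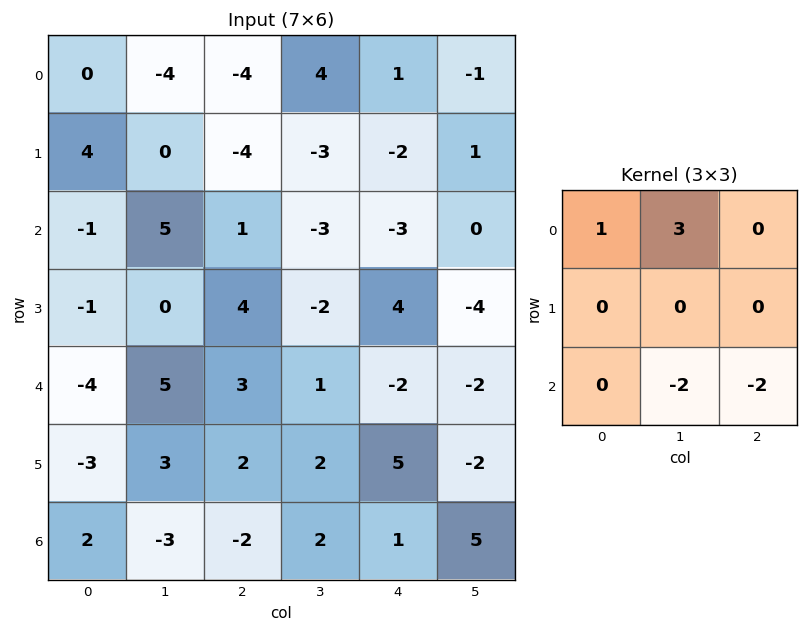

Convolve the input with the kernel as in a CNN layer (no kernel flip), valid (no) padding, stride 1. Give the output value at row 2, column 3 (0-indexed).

-4

The receptive field on the input at this output position is [-3 -3 0 / -2 4 -4 / 1 -2 -2]. Elementwise product with the kernel and sum: -3·1 + -3·3 + -2·-2 + -2·-2.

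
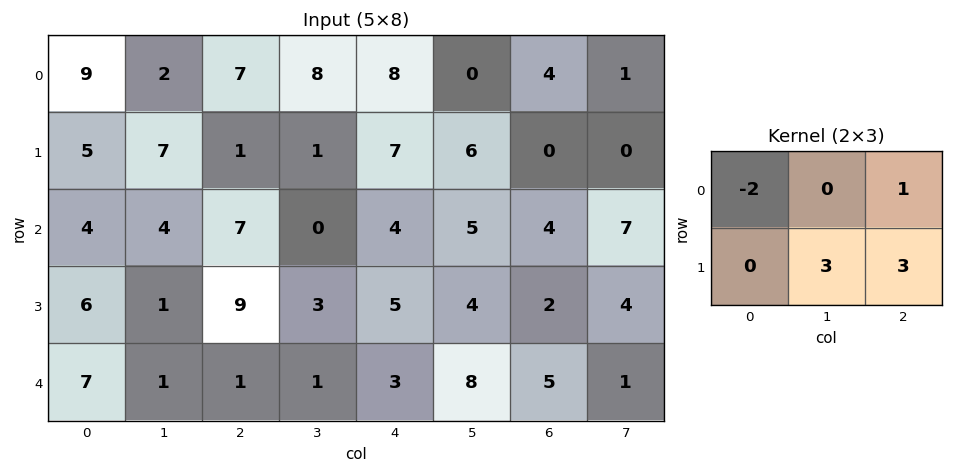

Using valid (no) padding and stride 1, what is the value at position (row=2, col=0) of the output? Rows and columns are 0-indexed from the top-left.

The receptive field on the input at this output position is [4 4 7 / 6 1 9]. Elementwise product with the kernel and sum: 4·-2 + 7·1 + 1·3 + 9·3.

29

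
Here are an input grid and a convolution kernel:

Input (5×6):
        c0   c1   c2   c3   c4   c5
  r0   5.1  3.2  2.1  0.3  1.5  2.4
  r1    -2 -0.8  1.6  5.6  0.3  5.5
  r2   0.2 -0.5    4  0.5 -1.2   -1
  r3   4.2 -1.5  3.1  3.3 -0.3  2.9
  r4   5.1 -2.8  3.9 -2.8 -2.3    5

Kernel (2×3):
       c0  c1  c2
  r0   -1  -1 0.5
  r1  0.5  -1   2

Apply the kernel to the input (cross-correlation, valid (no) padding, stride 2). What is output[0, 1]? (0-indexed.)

The receptive field on the input at this output position is [2.1 0.3 1.5 / 1.6 5.6 0.3]. Elementwise product with the kernel and sum: 2.1·-1 + 0.3·-1 + 1.5·0.5 + 1.6·0.5 + 5.6·-1 + 0.3·2.

-5.85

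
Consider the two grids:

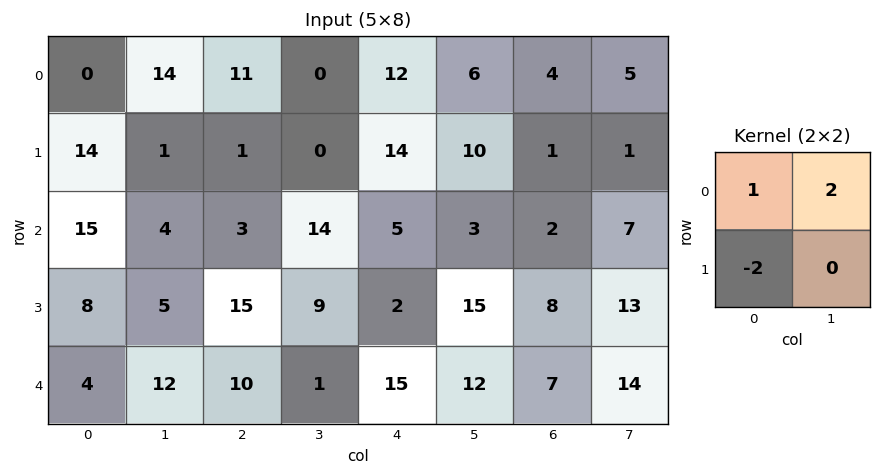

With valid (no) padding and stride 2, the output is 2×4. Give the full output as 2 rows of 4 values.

0 9 -4 12
7 1 7 0

Output[0,0]: The receptive field on the input at this output position is [0 14 / 14 1]. Elementwise product with the kernel and sum: 0·1 + 14·2 + 14·-2.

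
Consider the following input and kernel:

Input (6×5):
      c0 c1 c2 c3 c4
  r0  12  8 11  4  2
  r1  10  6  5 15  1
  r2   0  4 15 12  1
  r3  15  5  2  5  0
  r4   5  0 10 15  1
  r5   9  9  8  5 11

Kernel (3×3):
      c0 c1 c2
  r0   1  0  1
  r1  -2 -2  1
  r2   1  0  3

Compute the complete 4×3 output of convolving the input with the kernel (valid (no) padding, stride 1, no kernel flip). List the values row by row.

Output[0,0]: The receptive field on the input at this output position is [12 8 11 / 10 6 5 / 0 4 15]. Elementwise product with the kernel and sum: 12·1 + 11·1 + 10·-2 + 6·-2 + 5·1 + 0·1 + 15·3.
Output[0,1]: The receptive field on the input at this output position is [8 11 4 / 6 5 15 / 4 15 12]. Elementwise product with the kernel and sum: 8·1 + 4·1 + 6·-2 + 5·-2 + 15·1 + 4·1 + 12·3.

41 45 -8
43 15 -45
12 52 15
50 29 -6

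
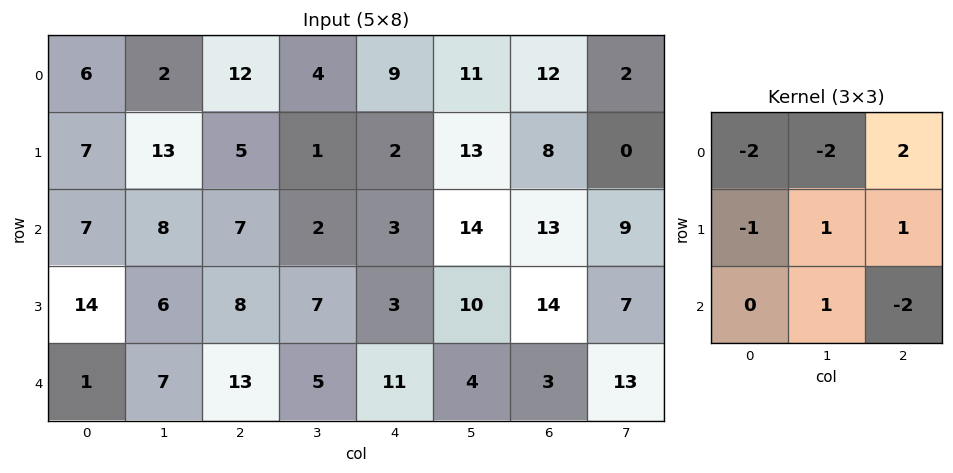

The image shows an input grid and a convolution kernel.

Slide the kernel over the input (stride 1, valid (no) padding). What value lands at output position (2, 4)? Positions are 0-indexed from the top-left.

11

The receptive field on the input at this output position is [3 14 13 / 3 10 14 / 11 4 3]. Elementwise product with the kernel and sum: 3·-2 + 14·-2 + 13·2 + 3·-1 + 10·1 + 14·1 + 4·1 + 3·-2.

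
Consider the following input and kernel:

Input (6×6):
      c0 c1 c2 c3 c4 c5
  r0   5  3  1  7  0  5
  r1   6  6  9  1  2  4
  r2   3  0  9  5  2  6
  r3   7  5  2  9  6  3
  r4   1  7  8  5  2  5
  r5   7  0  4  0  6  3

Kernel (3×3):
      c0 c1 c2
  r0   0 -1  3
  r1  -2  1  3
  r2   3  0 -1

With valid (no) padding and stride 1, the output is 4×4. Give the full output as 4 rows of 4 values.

Output[0,0]: The receptive field on the input at this output position is [5 3 1 / 6 6 9 / 3 0 9]. Elementwise product with the kernel and sum: 3·-1 + 1·3 + 6·-2 + 6·1 + 9·3 + 3·3 + 9·-1.
Output[0,1]: The receptive field on the input at this output position is [3 1 7 / 6 9 1 / 0 9 5]. Elementwise product with the kernel and sum: 1·-1 + 7·3 + 6·-2 + 9·1 + 1·3 + 0·3 + 5·-1.

21 15 7 36
61 24 -2 44
19 41 46 23
47 34 10 7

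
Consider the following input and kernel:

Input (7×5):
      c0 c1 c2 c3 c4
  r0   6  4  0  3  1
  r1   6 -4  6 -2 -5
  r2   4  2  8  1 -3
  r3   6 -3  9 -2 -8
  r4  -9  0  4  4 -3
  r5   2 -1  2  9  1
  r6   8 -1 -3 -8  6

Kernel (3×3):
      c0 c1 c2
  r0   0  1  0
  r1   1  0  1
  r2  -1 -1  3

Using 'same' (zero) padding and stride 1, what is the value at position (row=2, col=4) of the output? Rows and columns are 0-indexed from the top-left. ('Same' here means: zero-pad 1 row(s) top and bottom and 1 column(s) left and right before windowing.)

6

The receptive field on the zero-padded input at this output position is [-2 -5 0 / 1 -3 0 / -2 -8 0]. Elementwise product with the kernel and sum: -5·1 + 1·1 + 0·1 + -2·-1 + -8·-1 + 0·3.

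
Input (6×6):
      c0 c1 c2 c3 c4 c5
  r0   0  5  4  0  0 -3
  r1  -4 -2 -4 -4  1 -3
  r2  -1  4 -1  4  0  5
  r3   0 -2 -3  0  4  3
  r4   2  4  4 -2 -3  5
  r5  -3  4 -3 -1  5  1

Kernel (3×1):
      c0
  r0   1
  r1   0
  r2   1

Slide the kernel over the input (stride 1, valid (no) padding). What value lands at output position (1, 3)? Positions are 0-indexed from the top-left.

-4

The receptive field on the input at this output position is [-4 / 4 / 0]. Elementwise product with the kernel and sum: -4·1 + 0·1.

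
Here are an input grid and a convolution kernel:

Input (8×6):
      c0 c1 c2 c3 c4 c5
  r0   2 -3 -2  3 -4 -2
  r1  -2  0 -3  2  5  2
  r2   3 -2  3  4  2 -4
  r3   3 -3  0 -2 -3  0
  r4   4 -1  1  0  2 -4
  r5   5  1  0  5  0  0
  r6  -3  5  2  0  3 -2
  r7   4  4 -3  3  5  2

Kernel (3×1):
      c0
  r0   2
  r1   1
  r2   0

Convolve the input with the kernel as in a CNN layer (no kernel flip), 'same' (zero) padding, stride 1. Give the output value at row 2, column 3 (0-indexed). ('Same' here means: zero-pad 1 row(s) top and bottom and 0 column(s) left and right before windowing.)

8

The receptive field on the zero-padded input at this output position is [2 / 4 / -2]. Elementwise product with the kernel and sum: 2·2 + 4·1.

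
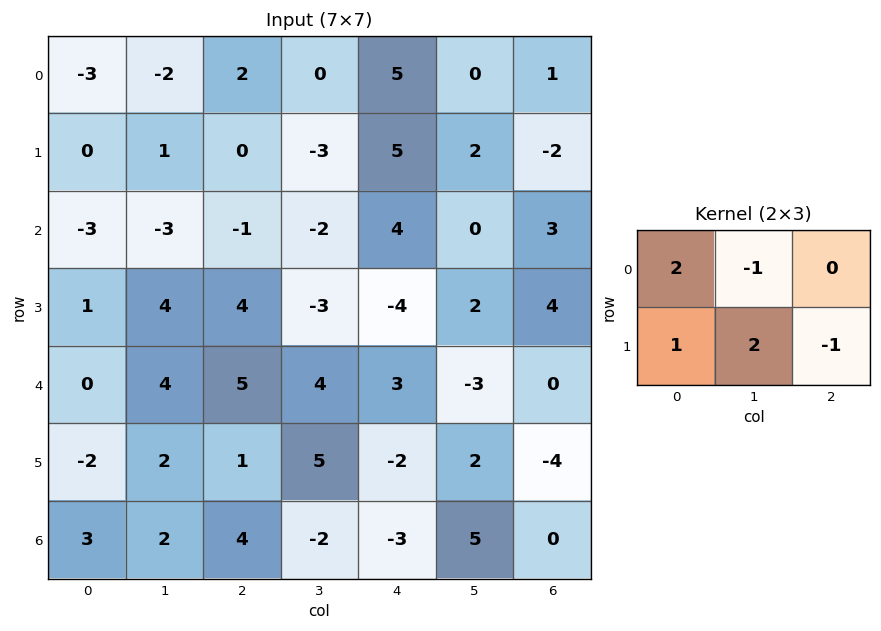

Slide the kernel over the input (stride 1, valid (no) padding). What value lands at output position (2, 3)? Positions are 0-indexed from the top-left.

-21

The receptive field on the input at this output position is [-2 4 0 / -3 -4 2]. Elementwise product with the kernel and sum: -2·2 + 4·-1 + -3·1 + -4·2 + 2·-1.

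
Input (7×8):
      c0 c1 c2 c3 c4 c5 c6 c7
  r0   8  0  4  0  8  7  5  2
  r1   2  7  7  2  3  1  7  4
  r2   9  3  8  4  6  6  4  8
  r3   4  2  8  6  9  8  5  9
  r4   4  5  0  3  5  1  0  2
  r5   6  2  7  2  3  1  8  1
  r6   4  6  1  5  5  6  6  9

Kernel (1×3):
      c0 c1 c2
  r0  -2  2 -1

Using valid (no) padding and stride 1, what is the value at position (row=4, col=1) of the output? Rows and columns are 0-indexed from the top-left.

-13

The receptive field on the input at this output position is [5 0 3]. Elementwise product with the kernel and sum: 5·-2 + 0·2 + 3·-1.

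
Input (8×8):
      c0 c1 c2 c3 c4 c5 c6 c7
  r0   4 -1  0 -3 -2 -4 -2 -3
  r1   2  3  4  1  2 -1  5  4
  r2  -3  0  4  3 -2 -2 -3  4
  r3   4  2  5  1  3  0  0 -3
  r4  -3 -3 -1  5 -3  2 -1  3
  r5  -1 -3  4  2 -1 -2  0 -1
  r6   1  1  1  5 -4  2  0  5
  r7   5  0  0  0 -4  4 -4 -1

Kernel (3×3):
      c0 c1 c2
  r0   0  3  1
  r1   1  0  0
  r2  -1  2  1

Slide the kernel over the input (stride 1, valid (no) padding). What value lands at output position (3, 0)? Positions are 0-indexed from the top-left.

7

The receptive field on the input at this output position is [4 2 5 / -3 -3 -1 / -1 -3 4]. Elementwise product with the kernel and sum: 2·3 + 5·1 + -3·1 + -1·-1 + -3·2 + 4·1.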